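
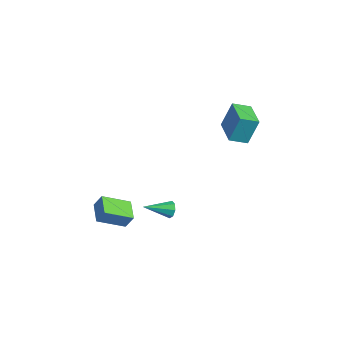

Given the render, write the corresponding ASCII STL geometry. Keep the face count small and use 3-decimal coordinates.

solid 
facet normal 0.326 0.866 -0.380
outer loop
vertex 0.442 -1.143 -2.383
vertex 0.168 -0.864 -1.982
vertex 0.682 -1.08 -2.033
endloop
endfacet
facet normal 0.634 -0.710 -0.307
outer loop
vertex 0.442 -1.143 -2.383
vertex 0.682 -1.08 -2.033
vertex -0.388 -2.336 -1.338
endloop
endfacet
facet normal 0.327 0.866 -0.378
outer loop
vertex 0.682 -1.08 -2.033
vertex 0.168 -0.864 -1.982
vertex 0.62 -0.891 -1.653
endloop
endfacet
facet normal 0.798 -0.477 0.367
outer loop
vertex 0.682 -1.08 -2.033
vertex 0.62 -0.891 -1.653
vertex -0.388 -2.336 -1.338
endloop
endfacet
facet normal 0.327 0.866 -0.378
outer loop
vertex 0.62 -0.891 -1.653
vertex 0.168 -0.864 -1.982
vertex 0.293 -0.686 -1.466
endloop
endfacet
facet normal 0.439 -0.112 0.891
outer loop
vertex 0.62 -0.891 -1.653
vertex 0.293 -0.686 -1.466
vertex -0.388 -2.336 -1.338
endloop
endfacet
facet normal 0.327 0.866 -0.378
outer loop
vertex 0.293 -0.686 -1.466
vertex 0.168 -0.864 -1.982
vertex -0.107 -0.585 -1.581
endloop
endfacet
facet normal -0.232 0.170 0.958
outer loop
vertex 0.293 -0.686 -1.466
vertex -0.107 -0.585 -1.581
vertex -0.388 -2.336 -1.338
endloop
endfacet
facet normal 0.326 0.866 -0.379
outer loop
vertex -0.107 -0.585 -1.581
vertex 0.168 -0.864 -1.982
vertex -0.346 -0.648 -1.931
endloop
endfacet
facet normal -0.825 0.205 0.526
outer loop
vertex -0.107 -0.585 -1.581
vertex -0.346 -0.648 -1.931
vertex -0.388 -2.336 -1.338
endloop
endfacet
facet normal 0.326 0.866 -0.378
outer loop
vertex -0.346 -0.648 -1.931
vertex 0.168 -0.864 -1.982
vertex -0.285 -0.837 -2.311
endloop
endfacet
facet normal -0.989 -0.027 -0.146
outer loop
vertex -0.346 -0.648 -1.931
vertex -0.285 -0.837 -2.311
vertex -0.388 -2.336 -1.338
endloop
endfacet
facet normal 0.327 0.866 -0.379
outer loop
vertex -0.285 -0.837 -2.311
vertex 0.168 -0.864 -1.982
vertex 0.042 -1.042 -2.498
endloop
endfacet
facet normal -0.629 -0.392 -0.671
outer loop
vertex -0.285 -0.837 -2.311
vertex 0.042 -1.042 -2.498
vertex -0.388 -2.336 -1.338
endloop
endfacet
facet normal 0.327 0.866 -0.379
outer loop
vertex 0.042 -1.042 -2.498
vertex 0.168 -0.864 -1.982
vertex 0.442 -1.143 -2.383
endloop
endfacet
facet normal 0.042 -0.675 -0.737
outer loop
vertex 0.042 -1.042 -2.498
vertex 0.442 -1.143 -2.383
vertex -0.388 -2.336 -1.338
endloop
endfacet
facet normal -0.921 0.374 -0.109
outer loop
vertex -0.438 3.666 4.623
vertex 0.006 4.631 4.183
vertex -0.527 2.988 3.045
endloop
endfacet
facet normal -0.386 -0.839 0.382
outer loop
vertex 1.094 2.329 3.237
vertex -0.438 3.666 4.623
vertex -0.527 2.988 3.045
endloop
endfacet
facet normal -0.921 0.374 -0.109
outer loop
vertex -0.527 2.988 3.045
vertex 0.006 4.631 4.183
vertex -0.083 3.953 2.605
endloop
endfacet
facet normal -0.052 -0.395 -0.917
outer loop
vertex -0.083 3.953 2.605
vertex 1.094 2.329 3.237
vertex -0.527 2.988 3.045
endloop
endfacet
facet normal 0.052 0.395 0.917
outer loop
vertex -0.438 3.666 4.623
vertex 1.627 3.972 4.375
vertex 0.006 4.631 4.183
endloop
endfacet
facet normal -0.386 -0.839 0.382
outer loop
vertex 1.183 3.007 4.815
vertex -0.438 3.666 4.623
vertex 1.094 2.329 3.237
endloop
endfacet
facet normal 0.052 0.395 0.917
outer loop
vertex 1.183 3.007 4.815
vertex 1.627 3.972 4.375
vertex -0.438 3.666 4.623
endloop
endfacet
facet normal 0.386 0.839 -0.382
outer loop
vertex 0.006 4.631 4.183
vertex 1.627 3.972 4.375
vertex -0.083 3.953 2.605
endloop
endfacet
facet normal -0.052 -0.395 -0.917
outer loop
vertex 1.538 3.294 2.797
vertex 1.094 2.329 3.237
vertex -0.083 3.953 2.605
endloop
endfacet
facet normal 0.386 0.839 -0.382
outer loop
vertex -0.083 3.953 2.605
vertex 1.627 3.972 4.375
vertex 1.538 3.294 2.797
endloop
endfacet
facet normal 0.921 -0.374 0.109
outer loop
vertex 1.538 3.294 2.797
vertex 1.183 3.007 4.815
vertex 1.094 2.329 3.237
endloop
endfacet
facet normal 0.921 -0.374 0.109
outer loop
vertex 1.627 3.972 4.375
vertex 1.183 3.007 4.815
vertex 1.538 3.294 2.797
endloop
endfacet
facet normal -0.884 0.449 0.132
outer loop
vertex -2.536 -3.63 -1.386
vertex -1.905 -2.138 -2.237
vertex -2.84 -3.981 -2.227
endloop
endfacet
facet normal -0.345 -0.816 0.465
outer loop
vertex -1.655 -4.582 -2.403
vertex -2.536 -3.63 -1.386
vertex -2.84 -3.981 -2.227
endloop
endfacet
facet normal -0.884 0.449 0.132
outer loop
vertex -2.84 -3.981 -2.227
vertex -1.905 -2.138 -2.237
vertex -2.208 -2.488 -3.077
endloop
endfacet
facet normal -0.315 -0.365 -0.876
outer loop
vertex -2.208 -2.488 -3.077
vertex -1.655 -4.582 -2.403
vertex -2.84 -3.981 -2.227
endloop
endfacet
facet normal 0.316 0.366 0.876
outer loop
vertex -2.536 -3.63 -1.386
vertex -0.72 -2.739 -2.413
vertex -1.905 -2.138 -2.237
endloop
endfacet
facet normal -0.345 -0.816 0.464
outer loop
vertex -1.352 -4.232 -1.563
vertex -2.536 -3.63 -1.386
vertex -1.655 -4.582 -2.403
endloop
endfacet
facet normal 0.316 0.365 0.876
outer loop
vertex -1.352 -4.232 -1.563
vertex -0.72 -2.739 -2.413
vertex -2.536 -3.63 -1.386
endloop
endfacet
facet normal 0.345 0.816 -0.464
outer loop
vertex -1.905 -2.138 -2.237
vertex -0.72 -2.739 -2.413
vertex -2.208 -2.488 -3.077
endloop
endfacet
facet normal -0.317 -0.365 -0.875
outer loop
vertex -1.024 -3.09 -3.254
vertex -1.655 -4.582 -2.403
vertex -2.208 -2.488 -3.077
endloop
endfacet
facet normal 0.345 0.815 -0.465
outer loop
vertex -2.208 -2.488 -3.077
vertex -0.72 -2.739 -2.413
vertex -1.024 -3.09 -3.254
endloop
endfacet
facet normal 0.884 -0.449 -0.132
outer loop
vertex -1.024 -3.09 -3.254
vertex -1.352 -4.232 -1.563
vertex -1.655 -4.582 -2.403
endloop
endfacet
facet normal 0.884 -0.449 -0.132
outer loop
vertex -0.72 -2.739 -2.413
vertex -1.352 -4.232 -1.563
vertex -1.024 -3.09 -3.254
endloop
endfacet

endsolid


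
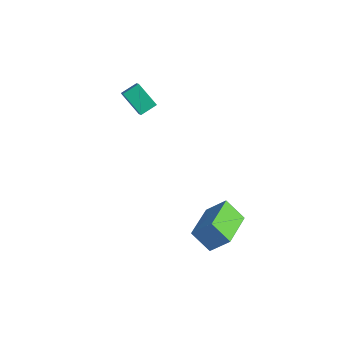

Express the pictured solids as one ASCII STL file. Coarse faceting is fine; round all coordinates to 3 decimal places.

solid 
facet normal -0.543 0.486 -0.685
outer loop
vertex -4.587 3.201 3.719
vertex -3.516 3.173 2.85
vertex -4.869 2.432 3.397
endloop
endfacet
facet normal -0.776 0.021 0.630
outer loop
vertex -4.304 1.927 4.11
vertex -4.587 3.201 3.719
vertex -4.869 2.432 3.397
endloop
endfacet
facet normal -0.543 0.485 -0.685
outer loop
vertex -4.869 2.432 3.397
vertex -3.516 3.173 2.85
vertex -3.797 2.404 2.528
endloop
endfacet
facet normal -0.319 -0.874 -0.366
outer loop
vertex -3.797 2.404 2.528
vertex -4.304 1.927 4.11
vertex -4.869 2.432 3.397
endloop
endfacet
facet normal 0.320 0.874 0.366
outer loop
vertex -4.587 3.201 3.719
vertex -2.951 2.668 3.563
vertex -3.516 3.173 2.85
endloop
endfacet
facet normal -0.777 0.020 0.629
outer loop
vertex -4.023 2.696 4.432
vertex -4.587 3.201 3.719
vertex -4.304 1.927 4.11
endloop
endfacet
facet normal 0.320 0.874 0.366
outer loop
vertex -4.023 2.696 4.432
vertex -2.951 2.668 3.563
vertex -4.587 3.201 3.719
endloop
endfacet
facet normal 0.777 -0.020 -0.630
outer loop
vertex -3.516 3.173 2.85
vertex -2.951 2.668 3.563
vertex -3.797 2.404 2.528
endloop
endfacet
facet normal -0.320 -0.874 -0.366
outer loop
vertex -3.233 1.899 3.241
vertex -4.304 1.927 4.11
vertex -3.797 2.404 2.528
endloop
endfacet
facet normal 0.777 -0.021 -0.629
outer loop
vertex -3.797 2.404 2.528
vertex -2.951 2.668 3.563
vertex -3.233 1.899 3.241
endloop
endfacet
facet normal 0.543 -0.485 0.685
outer loop
vertex -3.233 1.899 3.241
vertex -4.023 2.696 4.432
vertex -4.304 1.927 4.11
endloop
endfacet
facet normal 0.543 -0.486 0.685
outer loop
vertex -2.951 2.668 3.563
vertex -4.023 2.696 4.432
vertex -3.233 1.899 3.241
endloop
endfacet
facet normal -0.608 -0.323 -0.726
outer loop
vertex 0.93 0.321 -1.664
vertex 0.312 2.187 -1.976
vertex 1.866 0.487 -2.522
endloop
endfacet
facet normal 0.310 -0.938 0.157
outer loop
vertex 2.668 0.913 -1.564
vertex 0.93 0.321 -1.664
vertex 1.866 0.487 -2.522
endloop
endfacet
facet normal -0.608 -0.323 -0.726
outer loop
vertex 1.866 0.487 -2.522
vertex 0.312 2.187 -1.976
vertex 1.248 2.353 -2.834
endloop
endfacet
facet normal 0.731 0.130 -0.670
outer loop
vertex 1.248 2.353 -2.834
vertex 2.668 0.913 -1.564
vertex 1.866 0.487 -2.522
endloop
endfacet
facet normal -0.731 -0.130 0.670
outer loop
vertex 0.93 0.321 -1.664
vertex 1.114 2.613 -1.018
vertex 0.312 2.187 -1.976
endloop
endfacet
facet normal 0.310 -0.938 0.157
outer loop
vertex 1.732 0.747 -0.706
vertex 0.93 0.321 -1.664
vertex 2.668 0.913 -1.564
endloop
endfacet
facet normal -0.731 -0.130 0.670
outer loop
vertex 1.732 0.747 -0.706
vertex 1.114 2.613 -1.018
vertex 0.93 0.321 -1.664
endloop
endfacet
facet normal -0.310 0.938 -0.157
outer loop
vertex 0.312 2.187 -1.976
vertex 1.114 2.613 -1.018
vertex 1.248 2.353 -2.834
endloop
endfacet
facet normal 0.731 0.130 -0.670
outer loop
vertex 2.05 2.779 -1.876
vertex 2.668 0.913 -1.564
vertex 1.248 2.353 -2.834
endloop
endfacet
facet normal -0.310 0.938 -0.157
outer loop
vertex 1.248 2.353 -2.834
vertex 1.114 2.613 -1.018
vertex 2.05 2.779 -1.876
endloop
endfacet
facet normal 0.608 0.323 0.726
outer loop
vertex 2.05 2.779 -1.876
vertex 1.732 0.747 -0.706
vertex 2.668 0.913 -1.564
endloop
endfacet
facet normal 0.608 0.323 0.726
outer loop
vertex 1.114 2.613 -1.018
vertex 1.732 0.747 -0.706
vertex 2.05 2.779 -1.876
endloop
endfacet

endsolid


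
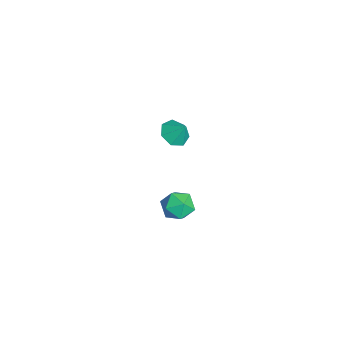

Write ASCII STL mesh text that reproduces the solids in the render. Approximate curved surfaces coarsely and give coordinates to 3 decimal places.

solid 
facet normal -0.411 -0.450 -0.793
outer loop
vertex -1.383 2.799 1.99
vertex -2.08 3.091 2.186
vertex -1.534 3.404 1.725
endloop
endfacet
facet normal 0.961 0.268 0.065
outer loop
vertex -1.383 2.799 1.99
vertex -1.534 3.404 1.725
vertex -1.66 3.549 2.994
endloop
endfacet
facet normal -0.411 -0.451 -0.793
outer loop
vertex -1.534 3.404 1.725
vertex -2.08 3.091 2.186
vertex -2.096 3.772 1.807
endloop
endfacet
facet normal 0.543 0.839 -0.042
outer loop
vertex -1.534 3.404 1.725
vertex -2.096 3.772 1.807
vertex -1.66 3.549 2.994
endloop
endfacet
facet normal -0.411 -0.451 -0.793
outer loop
vertex -2.096 3.772 1.807
vertex -2.08 3.091 2.186
vertex -2.645 3.627 2.174
endloop
endfacet
facet normal -0.108 0.969 0.222
outer loop
vertex -2.096 3.772 1.807
vertex -2.645 3.627 2.174
vertex -1.66 3.549 2.994
endloop
endfacet
facet normal -0.410 -0.450 -0.793
outer loop
vertex -2.645 3.627 2.174
vertex -2.08 3.091 2.186
vertex -2.769 3.078 2.55
endloop
endfacet
facet normal -0.502 0.563 0.657
outer loop
vertex -2.645 3.627 2.174
vertex -2.769 3.078 2.55
vertex -1.66 3.549 2.994
endloop
endfacet
facet normal -0.410 -0.450 -0.793
outer loop
vertex -2.769 3.078 2.55
vertex -2.08 3.091 2.186
vertex -2.374 2.538 2.652
endloop
endfacet
facet normal -0.343 -0.074 0.936
outer loop
vertex -2.769 3.078 2.55
vertex -2.374 2.538 2.652
vertex -1.66 3.549 2.994
endloop
endfacet
facet normal -0.412 -0.449 -0.793
outer loop
vertex -2.374 2.538 2.652
vertex -2.08 3.091 2.186
vertex -1.757 2.414 2.402
endloop
endfacet
facet normal 0.251 -0.464 0.849
outer loop
vertex -2.374 2.538 2.652
vertex -1.757 2.414 2.402
vertex -1.66 3.549 2.994
endloop
endfacet
facet normal -0.411 -0.449 -0.793
outer loop
vertex -1.757 2.414 2.402
vertex -2.08 3.091 2.186
vertex -1.383 2.799 1.99
endloop
endfacet
facet normal 0.830 -0.312 0.462
outer loop
vertex -1.757 2.414 2.402
vertex -1.383 2.799 1.99
vertex -1.66 3.549 2.994
endloop
endfacet
facet normal 0.018 0.277 0.961
outer loop
vertex 3.66 2.832 3.386
vertex 3.704 2.035 3.615
vertex 4.4 2.466 3.478
endloop
endfacet
facet normal 0.316 0.776 0.546
outer loop
vertex 3.66 2.832 3.386
vertex 4.4 2.466 3.478
vertex 4.265 2.974 2.834
endloop
endfacet
facet normal -0.171 0.983 0.066
outer loop
vertex 3.66 2.832 3.386
vertex 4.265 2.974 2.834
vertex 3.485 2.856 2.574
endloop
endfacet
facet normal -0.769 0.613 0.184
outer loop
vertex 3.66 2.832 3.386
vertex 3.485 2.856 2.574
vertex 3.138 2.276 3.057
endloop
endfacet
facet normal -0.652 0.176 0.737
outer loop
vertex 3.66 2.832 3.386
vertex 3.138 2.276 3.057
vertex 3.704 2.035 3.615
endloop
endfacet
facet normal 0.859 0.474 0.194
outer loop
vertex 4.265 2.974 2.834
vertex 4.4 2.466 3.478
vertex 4.682 2.264 2.723
endloop
endfacet
facet normal 0.376 -0.332 0.865
outer loop
vertex 4.4 2.466 3.478
vertex 3.704 2.035 3.615
vertex 4.335 1.684 3.206
endloop
endfacet
facet normal -0.708 -0.495 0.504
outer loop
vertex 3.704 2.035 3.615
vertex 3.138 2.276 3.057
vertex 3.555 1.566 2.946
endloop
endfacet
facet normal -0.896 0.210 -0.391
outer loop
vertex 3.138 2.276 3.057
vertex 3.485 2.856 2.574
vertex 3.42 2.074 2.302
endloop
endfacet
facet normal 0.072 0.809 -0.583
outer loop
vertex 3.485 2.856 2.574
vertex 4.265 2.974 2.834
vertex 4.116 2.505 2.165
endloop
endfacet
facet normal 0.769 -0.613 -0.184
outer loop
vertex 4.16 1.708 2.394
vertex 4.682 2.264 2.723
vertex 4.335 1.684 3.206
endloop
endfacet
facet normal 0.171 -0.983 -0.066
outer loop
vertex 4.16 1.708 2.394
vertex 4.335 1.684 3.206
vertex 3.555 1.566 2.946
endloop
endfacet
facet normal -0.316 -0.776 -0.546
outer loop
vertex 4.16 1.708 2.394
vertex 3.555 1.566 2.946
vertex 3.42 2.074 2.302
endloop
endfacet
facet normal -0.018 -0.277 -0.961
outer loop
vertex 4.16 1.708 2.394
vertex 3.42 2.074 2.302
vertex 4.116 2.505 2.165
endloop
endfacet
facet normal 0.652 -0.176 -0.737
outer loop
vertex 4.16 1.708 2.394
vertex 4.116 2.505 2.165
vertex 4.682 2.264 2.723
endloop
endfacet
facet normal 0.896 -0.210 0.391
outer loop
vertex 4.335 1.684 3.206
vertex 4.682 2.264 2.723
vertex 4.4 2.466 3.478
endloop
endfacet
facet normal -0.072 -0.809 0.583
outer loop
vertex 3.555 1.566 2.946
vertex 4.335 1.684 3.206
vertex 3.704 2.035 3.615
endloop
endfacet
facet normal -0.859 -0.474 -0.194
outer loop
vertex 3.42 2.074 2.302
vertex 3.555 1.566 2.946
vertex 3.138 2.276 3.057
endloop
endfacet
facet normal -0.376 0.332 -0.865
outer loop
vertex 4.116 2.505 2.165
vertex 3.42 2.074 2.302
vertex 3.485 2.856 2.574
endloop
endfacet
facet normal 0.708 0.495 -0.504
outer loop
vertex 4.682 2.264 2.723
vertex 4.116 2.505 2.165
vertex 4.265 2.974 2.834
endloop
endfacet

endsolid


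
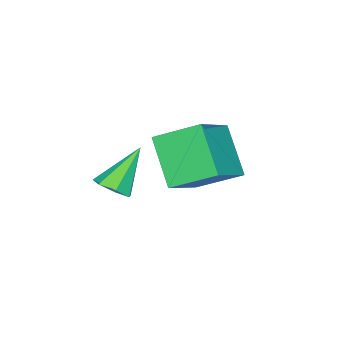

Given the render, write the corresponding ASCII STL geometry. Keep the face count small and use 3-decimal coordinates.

solid 
facet normal 0.614 -0.165 -0.772
outer loop
vertex 0.68 2.497 3.095
vertex 0.208 2.047 2.816
vertex 0.267 2.747 2.713
endloop
endfacet
facet normal 0.193 0.903 0.383
outer loop
vertex 0.68 2.497 3.095
vertex 0.267 2.747 2.713
vertex -0.928 2.353 4.244
endloop
endfacet
facet normal 0.613 -0.165 -0.772
outer loop
vertex 0.267 2.747 2.713
vertex 0.208 2.047 2.816
vertex -0.192 2.469 2.408
endloop
endfacet
facet normal -0.452 0.883 -0.125
outer loop
vertex 0.267 2.747 2.713
vertex -0.192 2.469 2.408
vertex -0.928 2.353 4.244
endloop
endfacet
facet normal 0.613 -0.166 -0.772
outer loop
vertex -0.192 2.469 2.408
vertex 0.208 2.047 2.816
vertex -0.349 1.874 2.411
endloop
endfacet
facet normal -0.907 0.237 -0.348
outer loop
vertex -0.192 2.469 2.408
vertex -0.349 1.874 2.411
vertex -0.928 2.353 4.244
endloop
endfacet
facet normal 0.613 -0.166 -0.772
outer loop
vertex -0.349 1.874 2.411
vertex 0.208 2.047 2.816
vertex -0.088 1.409 2.718
endloop
endfacet
facet normal -0.830 -0.545 -0.120
outer loop
vertex -0.349 1.874 2.411
vertex -0.088 1.409 2.718
vertex -0.928 2.353 4.244
endloop
endfacet
facet normal 0.613 -0.166 -0.772
outer loop
vertex -0.088 1.409 2.718
vertex 0.208 2.047 2.816
vertex 0.396 1.424 3.099
endloop
endfacet
facet normal -0.279 -0.878 0.389
outer loop
vertex -0.088 1.409 2.718
vertex 0.396 1.424 3.099
vertex -0.928 2.353 4.244
endloop
endfacet
facet normal 0.614 -0.166 -0.772
outer loop
vertex 0.396 1.424 3.099
vertex 0.208 2.047 2.816
vertex 0.738 1.908 3.267
endloop
endfacet
facet normal 0.330 -0.509 0.795
outer loop
vertex 0.396 1.424 3.099
vertex 0.738 1.908 3.267
vertex -0.928 2.353 4.244
endloop
endfacet
facet normal 0.614 -0.165 -0.772
outer loop
vertex 0.738 1.908 3.267
vertex 0.208 2.047 2.816
vertex 0.68 2.497 3.095
endloop
endfacet
facet normal 0.540 0.284 0.792
outer loop
vertex 0.738 1.908 3.267
vertex 0.68 2.497 3.095
vertex -0.928 2.353 4.244
endloop
endfacet
facet normal -0.382 -0.567 0.729
outer loop
vertex -2.802 3.423 4.729
vertex -4.684 3.245 3.604
vertex -2.167 1.931 3.902
endloop
endfacet
facet normal 0.855 0.081 0.512
outer loop
vertex -1.356 3.135 2.356
vertex -2.802 3.423 4.729
vertex -2.167 1.931 3.902
endloop
endfacet
facet normal -0.383 -0.568 0.729
outer loop
vertex -2.167 1.931 3.902
vertex -4.684 3.245 3.604
vertex -4.049 1.754 2.776
endloop
endfacet
facet normal 0.349 -0.819 -0.455
outer loop
vertex -4.049 1.754 2.776
vertex -1.356 3.135 2.356
vertex -2.167 1.931 3.902
endloop
endfacet
facet normal -0.349 0.819 0.455
outer loop
vertex -2.802 3.423 4.729
vertex -3.873 4.449 2.058
vertex -4.684 3.245 3.604
endloop
endfacet
facet normal 0.855 0.080 0.512
outer loop
vertex -1.991 4.626 3.184
vertex -2.802 3.423 4.729
vertex -1.356 3.135 2.356
endloop
endfacet
facet normal -0.349 0.819 0.455
outer loop
vertex -1.991 4.626 3.184
vertex -3.873 4.449 2.058
vertex -2.802 3.423 4.729
endloop
endfacet
facet normal -0.856 -0.080 -0.511
outer loop
vertex -4.684 3.245 3.604
vertex -3.873 4.449 2.058
vertex -4.049 1.754 2.776
endloop
endfacet
facet normal 0.349 -0.819 -0.455
outer loop
vertex -3.238 2.957 1.231
vertex -1.356 3.135 2.356
vertex -4.049 1.754 2.776
endloop
endfacet
facet normal -0.855 -0.080 -0.512
outer loop
vertex -4.049 1.754 2.776
vertex -3.873 4.449 2.058
vertex -3.238 2.957 1.231
endloop
endfacet
facet normal 0.382 0.568 -0.729
outer loop
vertex -3.238 2.957 1.231
vertex -1.991 4.626 3.184
vertex -1.356 3.135 2.356
endloop
endfacet
facet normal 0.383 0.567 -0.729
outer loop
vertex -3.873 4.449 2.058
vertex -1.991 4.626 3.184
vertex -3.238 2.957 1.231
endloop
endfacet

endsolid


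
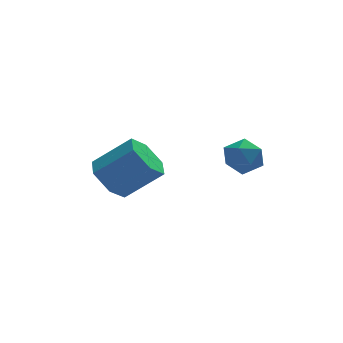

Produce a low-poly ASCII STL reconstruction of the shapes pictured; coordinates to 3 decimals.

solid 
facet normal -0.755 0.149 -0.639
outer loop
vertex -2.097 -2.828 -0.947
vertex -2.595 -2.31 -0.238
vertex -1.968 -1.829 -0.866
endloop
endfacet
facet normal 0.644 -0.021 -0.765
outer loop
vertex -2.097 -2.828 -0.947
vertex -1.968 -1.829 -0.866
vertex -0.686 -3.107 0.248
endloop
endfacet
facet normal 0.644 -0.021 -0.765
outer loop
vertex -0.686 -3.107 0.248
vertex -1.968 -1.829 -0.866
vertex -0.557 -2.109 0.329
endloop
endfacet
facet normal 0.755 -0.149 0.639
outer loop
vertex -0.686 -3.107 0.248
vertex -0.557 -2.109 0.329
vertex -1.185 -2.59 0.958
endloop
endfacet
facet normal -0.755 0.150 -0.639
outer loop
vertex -1.968 -1.829 -0.866
vertex -2.595 -2.31 -0.238
vertex -2.466 -1.312 -0.156
endloop
endfacet
facet normal 0.432 0.846 -0.312
outer loop
vertex -1.968 -1.829 -0.866
vertex -2.466 -1.312 -0.156
vertex -0.557 -2.109 0.329
endloop
endfacet
facet normal 0.433 0.846 -0.313
outer loop
vertex -0.557 -2.109 0.329
vertex -2.466 -1.312 -0.156
vertex -1.056 -1.591 1.039
endloop
endfacet
facet normal 0.754 -0.149 0.639
outer loop
vertex -0.557 -2.109 0.329
vertex -1.056 -1.591 1.039
vertex -1.185 -2.59 0.958
endloop
endfacet
facet normal -0.754 0.150 -0.639
outer loop
vertex -2.466 -1.312 -0.156
vertex -2.595 -2.31 -0.238
vertex -3.094 -1.793 0.472
endloop
endfacet
facet normal -0.212 0.867 0.452
outer loop
vertex -2.466 -1.312 -0.156
vertex -3.094 -1.793 0.472
vertex -1.056 -1.591 1.039
endloop
endfacet
facet normal -0.212 0.866 0.452
outer loop
vertex -1.056 -1.591 1.039
vertex -3.094 -1.793 0.472
vertex -1.683 -2.072 1.667
endloop
endfacet
facet normal 0.755 -0.149 0.639
outer loop
vertex -1.056 -1.591 1.039
vertex -1.683 -2.072 1.667
vertex -1.185 -2.59 0.958
endloop
endfacet
facet normal -0.755 0.149 -0.639
outer loop
vertex -3.094 -1.793 0.472
vertex -2.595 -2.31 -0.238
vertex -3.223 -2.791 0.391
endloop
endfacet
facet normal -0.644 0.021 0.765
outer loop
vertex -3.094 -1.793 0.472
vertex -3.223 -2.791 0.391
vertex -1.683 -2.072 1.667
endloop
endfacet
facet normal -0.644 0.021 0.765
outer loop
vertex -1.683 -2.072 1.667
vertex -3.223 -2.791 0.391
vertex -1.812 -3.071 1.586
endloop
endfacet
facet normal 0.755 -0.149 0.639
outer loop
vertex -1.683 -2.072 1.667
vertex -1.812 -3.071 1.586
vertex -1.185 -2.59 0.958
endloop
endfacet
facet normal -0.754 0.149 -0.639
outer loop
vertex -3.223 -2.791 0.391
vertex -2.595 -2.31 -0.238
vertex -2.724 -3.309 -0.319
endloop
endfacet
facet normal -0.433 -0.846 0.313
outer loop
vertex -3.223 -2.791 0.391
vertex -2.724 -3.309 -0.319
vertex -1.812 -3.071 1.586
endloop
endfacet
facet normal -0.432 -0.846 0.313
outer loop
vertex -1.812 -3.071 1.586
vertex -2.724 -3.309 -0.319
vertex -1.314 -3.588 0.876
endloop
endfacet
facet normal 0.755 -0.150 0.639
outer loop
vertex -1.812 -3.071 1.586
vertex -1.314 -3.588 0.876
vertex -1.185 -2.59 0.958
endloop
endfacet
facet normal -0.755 0.149 -0.639
outer loop
vertex -2.724 -3.309 -0.319
vertex -2.595 -2.31 -0.238
vertex -2.097 -2.828 -0.947
endloop
endfacet
facet normal 0.212 -0.866 -0.452
outer loop
vertex -2.724 -3.309 -0.319
vertex -2.097 -2.828 -0.947
vertex -1.314 -3.588 0.876
endloop
endfacet
facet normal 0.212 -0.867 -0.452
outer loop
vertex -1.314 -3.588 0.876
vertex -2.097 -2.828 -0.947
vertex -0.686 -3.107 0.248
endloop
endfacet
facet normal 0.754 -0.150 0.639
outer loop
vertex -1.314 -3.588 0.876
vertex -0.686 -3.107 0.248
vertex -1.185 -2.59 0.958
endloop
endfacet
facet normal 0.388 0.809 0.440
outer loop
vertex 2.078 -2.673 1.072
vertex 2.262 -3.142 1.772
vertex 2.839 -3.073 1.136
endloop
endfacet
facet normal 0.466 0.843 -0.268
outer loop
vertex 2.078 -2.673 1.072
vertex 2.839 -3.073 1.136
vertex 2.412 -3.075 0.387
endloop
endfacet
facet normal -0.184 0.806 -0.563
outer loop
vertex 2.078 -2.673 1.072
vertex 2.412 -3.075 0.387
vertex 1.571 -3.146 0.561
endloop
endfacet
facet normal -0.662 0.749 -0.036
outer loop
vertex 2.078 -2.673 1.072
vertex 1.571 -3.146 0.561
vertex 1.478 -3.187 1.417
endloop
endfacet
facet normal -0.308 0.751 0.584
outer loop
vertex 2.078 -2.673 1.072
vertex 1.478 -3.187 1.417
vertex 2.262 -3.142 1.772
endloop
endfacet
facet normal 0.836 0.271 -0.477
outer loop
vertex 2.412 -3.075 0.387
vertex 2.839 -3.073 1.136
vertex 2.802 -3.793 0.663
endloop
endfacet
facet normal 0.712 0.215 0.669
outer loop
vertex 2.839 -3.073 1.136
vertex 2.262 -3.142 1.772
vertex 2.709 -3.834 1.519
endloop
endfacet
facet normal -0.415 0.121 0.902
outer loop
vertex 2.262 -3.142 1.772
vertex 1.478 -3.187 1.417
vertex 1.868 -3.905 1.693
endloop
endfacet
facet normal -0.988 0.118 -0.102
outer loop
vertex 1.478 -3.187 1.417
vertex 1.571 -3.146 0.561
vertex 1.441 -3.907 0.944
endloop
endfacet
facet normal -0.215 0.210 -0.954
outer loop
vertex 1.571 -3.146 0.561
vertex 2.412 -3.075 0.387
vertex 2.018 -3.838 0.308
endloop
endfacet
facet normal 0.662 -0.749 0.036
outer loop
vertex 2.202 -4.307 1.008
vertex 2.802 -3.793 0.663
vertex 2.709 -3.834 1.519
endloop
endfacet
facet normal 0.184 -0.806 0.563
outer loop
vertex 2.202 -4.307 1.008
vertex 2.709 -3.834 1.519
vertex 1.868 -3.905 1.693
endloop
endfacet
facet normal -0.466 -0.843 0.268
outer loop
vertex 2.202 -4.307 1.008
vertex 1.868 -3.905 1.693
vertex 1.441 -3.907 0.944
endloop
endfacet
facet normal -0.388 -0.809 -0.440
outer loop
vertex 2.202 -4.307 1.008
vertex 1.441 -3.907 0.944
vertex 2.018 -3.838 0.308
endloop
endfacet
facet normal 0.308 -0.751 -0.584
outer loop
vertex 2.202 -4.307 1.008
vertex 2.018 -3.838 0.308
vertex 2.802 -3.793 0.663
endloop
endfacet
facet normal 0.988 -0.118 0.102
outer loop
vertex 2.709 -3.834 1.519
vertex 2.802 -3.793 0.663
vertex 2.839 -3.073 1.136
endloop
endfacet
facet normal 0.215 -0.210 0.954
outer loop
vertex 1.868 -3.905 1.693
vertex 2.709 -3.834 1.519
vertex 2.262 -3.142 1.772
endloop
endfacet
facet normal -0.836 -0.271 0.477
outer loop
vertex 1.441 -3.907 0.944
vertex 1.868 -3.905 1.693
vertex 1.478 -3.187 1.417
endloop
endfacet
facet normal -0.712 -0.215 -0.669
outer loop
vertex 2.018 -3.838 0.308
vertex 1.441 -3.907 0.944
vertex 1.571 -3.146 0.561
endloop
endfacet
facet normal 0.415 -0.121 -0.902
outer loop
vertex 2.802 -3.793 0.663
vertex 2.018 -3.838 0.308
vertex 2.412 -3.075 0.387
endloop
endfacet

endsolid


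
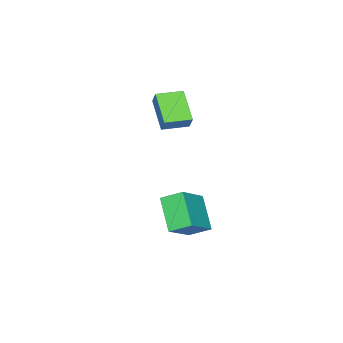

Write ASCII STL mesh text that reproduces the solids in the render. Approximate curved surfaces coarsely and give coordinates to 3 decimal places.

solid 
facet normal -0.813 -0.061 -0.579
outer loop
vertex -3.312 -0.069 -2.61
vertex -2.476 1.107 -3.907
vertex -2.85 -1.005 -3.161
endloop
endfacet
facet normal -0.431 -0.606 0.669
outer loop
vertex -1.264 -0.887 -2.033
vertex -3.312 -0.069 -2.61
vertex -2.85 -1.005 -3.161
endloop
endfacet
facet normal -0.814 -0.060 -0.578
outer loop
vertex -2.85 -1.005 -3.161
vertex -2.476 1.107 -3.907
vertex -2.015 0.171 -4.458
endloop
endfacet
facet normal 0.391 -0.793 -0.467
outer loop
vertex -2.015 0.171 -4.458
vertex -1.264 -0.887 -2.033
vertex -2.85 -1.005 -3.161
endloop
endfacet
facet normal -0.391 0.793 0.467
outer loop
vertex -3.312 -0.069 -2.61
vertex -0.89 1.225 -2.779
vertex -2.476 1.107 -3.907
endloop
endfacet
facet normal -0.430 -0.606 0.669
outer loop
vertex -1.725 0.049 -1.482
vertex -3.312 -0.069 -2.61
vertex -1.264 -0.887 -2.033
endloop
endfacet
facet normal -0.391 0.793 0.467
outer loop
vertex -1.725 0.049 -1.482
vertex -0.89 1.225 -2.779
vertex -3.312 -0.069 -2.61
endloop
endfacet
facet normal 0.431 0.606 -0.669
outer loop
vertex -2.476 1.107 -3.907
vertex -0.89 1.225 -2.779
vertex -2.015 0.171 -4.458
endloop
endfacet
facet normal 0.391 -0.793 -0.467
outer loop
vertex -0.428 0.289 -3.33
vertex -1.264 -0.887 -2.033
vertex -2.015 0.171 -4.458
endloop
endfacet
facet normal 0.430 0.606 -0.669
outer loop
vertex -2.015 0.171 -4.458
vertex -0.89 1.225 -2.779
vertex -0.428 0.289 -3.33
endloop
endfacet
facet normal 0.813 0.060 0.579
outer loop
vertex -0.428 0.289 -3.33
vertex -1.725 0.049 -1.482
vertex -1.264 -0.887 -2.033
endloop
endfacet
facet normal 0.813 0.061 0.579
outer loop
vertex -0.89 1.225 -2.779
vertex -1.725 0.049 -1.482
vertex -0.428 0.289 -3.33
endloop
endfacet
facet normal -0.819 0.574 -0.001
outer loop
vertex -4.418 -2.078 3.114
vertex -3.566 -0.863 2.043
vertex -4.723 -2.514 2.376
endloop
endfacet
facet normal -0.466 -0.664 0.585
outer loop
vertex -3.634 -3.277 2.377
vertex -4.418 -2.078 3.114
vertex -4.723 -2.514 2.376
endloop
endfacet
facet normal -0.819 0.574 -0.001
outer loop
vertex -4.723 -2.514 2.376
vertex -3.566 -0.863 2.043
vertex -3.871 -1.299 1.305
endloop
endfacet
facet normal -0.335 -0.480 -0.811
outer loop
vertex -3.871 -1.299 1.305
vertex -3.634 -3.277 2.377
vertex -4.723 -2.514 2.376
endloop
endfacet
facet normal 0.335 0.480 0.811
outer loop
vertex -4.418 -2.078 3.114
vertex -2.477 -1.626 2.044
vertex -3.566 -0.863 2.043
endloop
endfacet
facet normal -0.466 -0.664 0.585
outer loop
vertex -3.329 -2.841 3.115
vertex -4.418 -2.078 3.114
vertex -3.634 -3.277 2.377
endloop
endfacet
facet normal 0.335 0.480 0.811
outer loop
vertex -3.329 -2.841 3.115
vertex -2.477 -1.626 2.044
vertex -4.418 -2.078 3.114
endloop
endfacet
facet normal 0.466 0.664 -0.585
outer loop
vertex -3.566 -0.863 2.043
vertex -2.477 -1.626 2.044
vertex -3.871 -1.299 1.305
endloop
endfacet
facet normal -0.335 -0.480 -0.811
outer loop
vertex -2.782 -2.062 1.306
vertex -3.634 -3.277 2.377
vertex -3.871 -1.299 1.305
endloop
endfacet
facet normal 0.466 0.664 -0.585
outer loop
vertex -3.871 -1.299 1.305
vertex -2.477 -1.626 2.044
vertex -2.782 -2.062 1.306
endloop
endfacet
facet normal 0.819 -0.574 0.001
outer loop
vertex -2.782 -2.062 1.306
vertex -3.329 -2.841 3.115
vertex -3.634 -3.277 2.377
endloop
endfacet
facet normal 0.819 -0.574 0.001
outer loop
vertex -2.477 -1.626 2.044
vertex -3.329 -2.841 3.115
vertex -2.782 -2.062 1.306
endloop
endfacet

endsolid


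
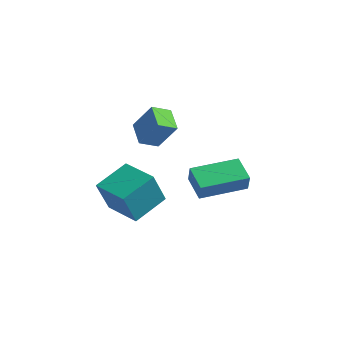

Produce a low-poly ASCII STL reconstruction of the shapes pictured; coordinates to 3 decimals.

solid 
facet normal -0.993 0.098 0.058
outer loop
vertex -4.128 -4.63 -3.47
vertex -3.931 -3.07 -2.747
vertex -4.148 -3.883 -5.075
endloop
endfacet
facet normal -0.114 -0.901 -0.418
outer loop
vertex -2.469 -4.05 -5.173
vertex -4.128 -4.63 -3.47
vertex -4.148 -3.883 -5.075
endloop
endfacet
facet normal -0.993 0.099 0.058
outer loop
vertex -4.148 -3.883 -5.075
vertex -3.931 -3.07 -2.747
vertex -3.951 -2.324 -4.352
endloop
endfacet
facet normal -0.011 0.422 -0.907
outer loop
vertex -3.951 -2.324 -4.352
vertex -2.469 -4.05 -5.173
vertex -4.148 -3.883 -5.075
endloop
endfacet
facet normal 0.011 -0.422 0.907
outer loop
vertex -4.128 -4.63 -3.47
vertex -2.252 -3.237 -2.845
vertex -3.931 -3.07 -2.747
endloop
endfacet
facet normal -0.114 -0.902 -0.418
outer loop
vertex -2.449 -4.796 -3.568
vertex -4.128 -4.63 -3.47
vertex -2.469 -4.05 -5.173
endloop
endfacet
facet normal 0.011 -0.422 0.907
outer loop
vertex -2.449 -4.796 -3.568
vertex -2.252 -3.237 -2.845
vertex -4.128 -4.63 -3.47
endloop
endfacet
facet normal 0.114 0.901 0.418
outer loop
vertex -3.931 -3.07 -2.747
vertex -2.252 -3.237 -2.845
vertex -3.951 -2.324 -4.352
endloop
endfacet
facet normal -0.011 0.422 -0.907
outer loop
vertex -2.272 -2.49 -4.45
vertex -2.469 -4.05 -5.173
vertex -3.951 -2.324 -4.352
endloop
endfacet
facet normal 0.114 0.901 0.418
outer loop
vertex -3.951 -2.324 -4.352
vertex -2.252 -3.237 -2.845
vertex -2.272 -2.49 -4.45
endloop
endfacet
facet normal 0.993 -0.098 -0.058
outer loop
vertex -2.272 -2.49 -4.45
vertex -2.449 -4.796 -3.568
vertex -2.469 -4.05 -5.173
endloop
endfacet
facet normal 0.993 -0.099 -0.058
outer loop
vertex -2.252 -3.237 -2.845
vertex -2.449 -4.796 -3.568
vertex -2.272 -2.49 -4.45
endloop
endfacet
facet normal -0.553 -0.161 -0.817
outer loop
vertex -2.626 -4.01 0.283
vertex -2.307 -3.241 -0.084
vertex -1.735 -4.612 -0.202
endloop
endfacet
facet normal -0.351 -0.845 0.403
outer loop
vertex -0.933 -4.379 0.984
vertex -2.626 -4.01 0.283
vertex -1.735 -4.612 -0.202
endloop
endfacet
facet normal -0.553 -0.161 -0.817
outer loop
vertex -1.735 -4.612 -0.202
vertex -2.307 -3.241 -0.084
vertex -1.416 -3.843 -0.569
endloop
endfacet
facet normal 0.756 -0.510 -0.411
outer loop
vertex -1.416 -3.843 -0.569
vertex -0.933 -4.379 0.984
vertex -1.735 -4.612 -0.202
endloop
endfacet
facet normal -0.756 0.510 0.411
outer loop
vertex -2.626 -4.01 0.283
vertex -1.505 -3.008 1.102
vertex -2.307 -3.241 -0.084
endloop
endfacet
facet normal -0.351 -0.845 0.403
outer loop
vertex -1.824 -3.777 1.469
vertex -2.626 -4.01 0.283
vertex -0.933 -4.379 0.984
endloop
endfacet
facet normal -0.756 0.510 0.411
outer loop
vertex -1.824 -3.777 1.469
vertex -1.505 -3.008 1.102
vertex -2.626 -4.01 0.283
endloop
endfacet
facet normal 0.351 0.845 -0.403
outer loop
vertex -2.307 -3.241 -0.084
vertex -1.505 -3.008 1.102
vertex -1.416 -3.843 -0.569
endloop
endfacet
facet normal 0.756 -0.510 -0.411
outer loop
vertex -0.614 -3.61 0.617
vertex -0.933 -4.379 0.984
vertex -1.416 -3.843 -0.569
endloop
endfacet
facet normal 0.351 0.845 -0.403
outer loop
vertex -1.416 -3.843 -0.569
vertex -1.505 -3.008 1.102
vertex -0.614 -3.61 0.617
endloop
endfacet
facet normal 0.553 0.161 0.817
outer loop
vertex -0.614 -3.61 0.617
vertex -1.824 -3.777 1.469
vertex -0.933 -4.379 0.984
endloop
endfacet
facet normal 0.553 0.161 0.817
outer loop
vertex -1.505 -3.008 1.102
vertex -1.824 -3.777 1.469
vertex -0.614 -3.61 0.617
endloop
endfacet
facet normal -0.812 0.399 0.425
outer loop
vertex 0.073 -3.661 -1.349
vertex 1.049 -1.88 -1.158
vertex -0.228 -3.409 -2.16
endloop
endfacet
facet normal -0.478 -0.873 -0.094
outer loop
vertex 0.771 -3.9 -2.682
vertex 0.073 -3.661 -1.349
vertex -0.228 -3.409 -2.16
endloop
endfacet
facet normal -0.812 0.399 0.426
outer loop
vertex -0.228 -3.409 -2.16
vertex 1.049 -1.88 -1.158
vertex 0.748 -1.628 -1.968
endloop
endfacet
facet normal -0.333 0.280 -0.900
outer loop
vertex 0.748 -1.628 -1.968
vertex 0.771 -3.9 -2.682
vertex -0.228 -3.409 -2.16
endloop
endfacet
facet normal 0.333 -0.279 0.901
outer loop
vertex 0.073 -3.661 -1.349
vertex 2.048 -2.371 -1.68
vertex 1.049 -1.88 -1.158
endloop
endfacet
facet normal -0.478 -0.873 -0.094
outer loop
vertex 1.072 -4.152 -1.872
vertex 0.073 -3.661 -1.349
vertex 0.771 -3.9 -2.682
endloop
endfacet
facet normal 0.334 -0.280 0.900
outer loop
vertex 1.072 -4.152 -1.872
vertex 2.048 -2.371 -1.68
vertex 0.073 -3.661 -1.349
endloop
endfacet
facet normal 0.478 0.873 0.094
outer loop
vertex 1.049 -1.88 -1.158
vertex 2.048 -2.371 -1.68
vertex 0.748 -1.628 -1.968
endloop
endfacet
facet normal -0.334 0.280 -0.900
outer loop
vertex 1.747 -2.119 -2.491
vertex 0.771 -3.9 -2.682
vertex 0.748 -1.628 -1.968
endloop
endfacet
facet normal 0.478 0.873 0.094
outer loop
vertex 0.748 -1.628 -1.968
vertex 2.048 -2.371 -1.68
vertex 1.747 -2.119 -2.491
endloop
endfacet
facet normal 0.812 -0.399 -0.426
outer loop
vertex 1.747 -2.119 -2.491
vertex 1.072 -4.152 -1.872
vertex 0.771 -3.9 -2.682
endloop
endfacet
facet normal 0.812 -0.399 -0.425
outer loop
vertex 2.048 -2.371 -1.68
vertex 1.072 -4.152 -1.872
vertex 1.747 -2.119 -2.491
endloop
endfacet

endsolid


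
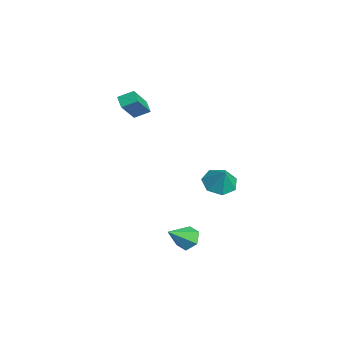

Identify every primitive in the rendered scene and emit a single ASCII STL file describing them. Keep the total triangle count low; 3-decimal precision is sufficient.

solid 
facet normal -0.492 0.462 -0.738
outer loop
vertex -4.647 -1.624 2.292
vertex -4.504 -0.788 2.72
vertex -3.961 -1.535 1.89
endloop
endfacet
facet normal -0.151 -0.879 -0.452
outer loop
vertex -3.116 -2.332 3.16
vertex -4.647 -1.624 2.292
vertex -3.961 -1.535 1.89
endloop
endfacet
facet normal -0.491 0.463 -0.738
outer loop
vertex -3.961 -1.535 1.89
vertex -4.504 -0.788 2.72
vertex -3.818 -0.7 2.319
endloop
endfacet
facet normal 0.858 0.111 -0.501
outer loop
vertex -3.818 -0.7 2.319
vertex -3.116 -2.332 3.16
vertex -3.961 -1.535 1.89
endloop
endfacet
facet normal -0.858 -0.110 0.502
outer loop
vertex -4.647 -1.624 2.292
vertex -3.659 -1.585 3.99
vertex -4.504 -0.788 2.72
endloop
endfacet
facet normal -0.151 -0.880 -0.451
outer loop
vertex -3.802 -2.42 3.561
vertex -4.647 -1.624 2.292
vertex -3.116 -2.332 3.16
endloop
endfacet
facet normal -0.858 -0.111 0.502
outer loop
vertex -3.802 -2.42 3.561
vertex -3.659 -1.585 3.99
vertex -4.647 -1.624 2.292
endloop
endfacet
facet normal 0.151 0.879 0.451
outer loop
vertex -4.504 -0.788 2.72
vertex -3.659 -1.585 3.99
vertex -3.818 -0.7 2.319
endloop
endfacet
facet normal 0.858 0.110 -0.502
outer loop
vertex -2.973 -1.496 3.588
vertex -3.116 -2.332 3.16
vertex -3.818 -0.7 2.319
endloop
endfacet
facet normal 0.150 0.879 0.451
outer loop
vertex -3.818 -0.7 2.319
vertex -3.659 -1.585 3.99
vertex -2.973 -1.496 3.588
endloop
endfacet
facet normal 0.491 -0.462 0.739
outer loop
vertex -2.973 -1.496 3.588
vertex -3.802 -2.42 3.561
vertex -3.116 -2.332 3.16
endloop
endfacet
facet normal 0.492 -0.463 0.737
outer loop
vertex -3.659 -1.585 3.99
vertex -3.802 -2.42 3.561
vertex -2.973 -1.496 3.588
endloop
endfacet
facet normal -0.348 0.718 -0.603
outer loop
vertex 2.455 0.478 -3.942
vertex 1.759 0.15 -3.931
vertex 1.943 0.681 -3.405
endloop
endfacet
facet normal 0.744 0.310 0.592
outer loop
vertex 2.455 0.478 -3.942
vertex 1.943 0.681 -3.405
vertex 2.301 -0.97 -2.989
endloop
endfacet
facet normal -0.348 0.718 -0.603
outer loop
vertex 1.943 0.681 -3.405
vertex 1.759 0.15 -3.931
vertex 1.246 0.353 -3.393
endloop
endfacet
facet normal -0.089 0.225 0.970
outer loop
vertex 1.943 0.681 -3.405
vertex 1.246 0.353 -3.393
vertex 2.301 -0.97 -2.989
endloop
endfacet
facet normal -0.348 0.718 -0.603
outer loop
vertex 1.246 0.353 -3.393
vertex 1.759 0.15 -3.931
vertex 1.062 -0.178 -3.919
endloop
endfacet
facet normal -0.697 -0.368 0.615
outer loop
vertex 1.246 0.353 -3.393
vertex 1.062 -0.178 -3.919
vertex 2.301 -0.97 -2.989
endloop
endfacet
facet normal -0.348 0.717 -0.604
outer loop
vertex 1.062 -0.178 -3.919
vertex 1.759 0.15 -3.931
vertex 1.575 -0.382 -4.457
endloop
endfacet
facet normal -0.471 -0.874 -0.117
outer loop
vertex 1.062 -0.178 -3.919
vertex 1.575 -0.382 -4.457
vertex 2.301 -0.97 -2.989
endloop
endfacet
facet normal -0.348 0.717 -0.604
outer loop
vertex 1.575 -0.382 -4.457
vertex 1.759 0.15 -3.931
vertex 2.271 -0.054 -4.468
endloop
endfacet
facet normal 0.364 -0.789 -0.496
outer loop
vertex 1.575 -0.382 -4.457
vertex 2.271 -0.054 -4.468
vertex 2.301 -0.97 -2.989
endloop
endfacet
facet normal -0.348 0.717 -0.604
outer loop
vertex 2.271 -0.054 -4.468
vertex 1.759 0.15 -3.931
vertex 2.455 0.478 -3.942
endloop
endfacet
facet normal 0.970 -0.196 -0.141
outer loop
vertex 2.271 -0.054 -4.468
vertex 2.455 0.478 -3.942
vertex 2.301 -0.97 -2.989
endloop
endfacet
facet normal -0.532 -0.096 -0.841
outer loop
vertex 2.906 1.624 -0.298
vertex 2.128 1.652 0.191
vertex 2.595 2.35 -0.184
endloop
endfacet
facet normal 0.921 0.387 0.045
outer loop
vertex 2.906 1.624 -0.298
vertex 2.595 2.35 -0.184
vertex 2.772 1.768 1.209
endloop
endfacet
facet normal -0.533 -0.096 -0.841
outer loop
vertex 2.595 2.35 -0.184
vertex 2.128 1.652 0.191
vertex 1.932 2.551 0.213
endloop
endfacet
facet normal 0.436 0.849 0.299
outer loop
vertex 2.595 2.35 -0.184
vertex 1.932 2.551 0.213
vertex 2.772 1.768 1.209
endloop
endfacet
facet normal -0.532 -0.095 -0.842
outer loop
vertex 1.932 2.551 0.213
vertex 2.128 1.652 0.191
vertex 1.416 2.075 0.593
endloop
endfacet
facet normal -0.151 0.711 0.686
outer loop
vertex 1.932 2.551 0.213
vertex 1.416 2.075 0.593
vertex 2.772 1.768 1.209
endloop
endfacet
facet normal -0.532 -0.097 -0.841
outer loop
vertex 1.416 2.075 0.593
vertex 2.128 1.652 0.191
vertex 1.437 1.28 0.671
endloop
endfacet
facet normal -0.397 0.079 0.914
outer loop
vertex 1.416 2.075 0.593
vertex 1.437 1.28 0.671
vertex 2.772 1.768 1.209
endloop
endfacet
facet normal -0.533 -0.095 -0.841
outer loop
vertex 1.437 1.28 0.671
vertex 2.128 1.652 0.191
vertex 1.977 0.766 0.387
endloop
endfacet
facet normal -0.118 -0.572 0.812
outer loop
vertex 1.437 1.28 0.671
vertex 1.977 0.766 0.387
vertex 2.772 1.768 1.209
endloop
endfacet
facet normal -0.532 -0.095 -0.841
outer loop
vertex 1.977 0.766 0.387
vertex 2.128 1.652 0.191
vertex 2.631 0.919 -0.044
endloop
endfacet
facet normal 0.476 -0.752 0.456
outer loop
vertex 1.977 0.766 0.387
vertex 2.631 0.919 -0.044
vertex 2.772 1.768 1.209
endloop
endfacet
facet normal -0.532 -0.095 -0.841
outer loop
vertex 2.631 0.919 -0.044
vertex 2.128 1.652 0.191
vertex 2.906 1.624 -0.298
endloop
endfacet
facet normal 0.939 -0.325 0.115
outer loop
vertex 2.631 0.919 -0.044
vertex 2.906 1.624 -0.298
vertex 2.772 1.768 1.209
endloop
endfacet

endsolid


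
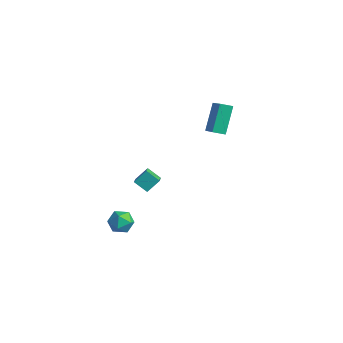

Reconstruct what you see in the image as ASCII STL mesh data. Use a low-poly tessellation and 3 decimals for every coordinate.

solid 
facet normal -0.651 0.601 -0.463
outer loop
vertex -0.212 -1.495 -0.332
vertex -0.013 -0.708 0.41
vertex 0.577 -1.114 -0.947
endloop
endfacet
facet normal -0.181 -0.715 -0.675
outer loop
vertex 1.333 -1.812 -0.41
vertex -0.212 -1.495 -0.332
vertex 0.577 -1.114 -0.947
endloop
endfacet
facet normal -0.651 0.601 -0.463
outer loop
vertex 0.577 -1.114 -0.947
vertex -0.013 -0.708 0.41
vertex 0.776 -0.327 -0.205
endloop
endfacet
facet normal 0.737 0.356 -0.575
outer loop
vertex 0.776 -0.327 -0.205
vertex 1.333 -1.812 -0.41
vertex 0.577 -1.114 -0.947
endloop
endfacet
facet normal -0.737 -0.356 0.575
outer loop
vertex -0.212 -1.495 -0.332
vertex 0.743 -1.406 0.947
vertex -0.013 -0.708 0.41
endloop
endfacet
facet normal -0.181 -0.715 -0.675
outer loop
vertex 0.544 -2.193 0.205
vertex -0.212 -1.495 -0.332
vertex 1.333 -1.812 -0.41
endloop
endfacet
facet normal -0.737 -0.356 0.575
outer loop
vertex 0.544 -2.193 0.205
vertex 0.743 -1.406 0.947
vertex -0.212 -1.495 -0.332
endloop
endfacet
facet normal 0.181 0.715 0.675
outer loop
vertex -0.013 -0.708 0.41
vertex 0.743 -1.406 0.947
vertex 0.776 -0.327 -0.205
endloop
endfacet
facet normal 0.737 0.356 -0.575
outer loop
vertex 1.532 -1.025 0.332
vertex 1.333 -1.812 -0.41
vertex 0.776 -0.327 -0.205
endloop
endfacet
facet normal 0.181 0.715 0.675
outer loop
vertex 0.776 -0.327 -0.205
vertex 0.743 -1.406 0.947
vertex 1.532 -1.025 0.332
endloop
endfacet
facet normal 0.651 -0.601 0.463
outer loop
vertex 1.532 -1.025 0.332
vertex 0.544 -2.193 0.205
vertex 1.333 -1.812 -0.41
endloop
endfacet
facet normal 0.651 -0.601 0.463
outer loop
vertex 0.743 -1.406 0.947
vertex 0.544 -2.193 0.205
vertex 1.532 -1.025 0.332
endloop
endfacet
facet normal -0.306 0.529 0.792
outer loop
vertex 1.886 3.335 5.517
vertex 2.364 3.959 5.285
vertex 0.268 4.141 4.354
endloop
endfacet
facet normal -0.583 -0.762 0.283
outer loop
vertex 0.916 3.021 2.675
vertex 1.886 3.335 5.517
vertex 0.268 4.141 4.354
endloop
endfacet
facet normal -0.306 0.528 0.792
outer loop
vertex 0.268 4.141 4.354
vertex 2.364 3.959 5.285
vertex 0.745 4.766 4.122
endloop
endfacet
facet normal -0.753 0.374 -0.541
outer loop
vertex 0.745 4.766 4.122
vertex 0.916 3.021 2.675
vertex 0.268 4.141 4.354
endloop
endfacet
facet normal 0.753 -0.375 0.541
outer loop
vertex 1.886 3.335 5.517
vertex 3.012 2.839 3.606
vertex 2.364 3.959 5.285
endloop
endfacet
facet normal -0.583 -0.762 0.283
outer loop
vertex 2.535 2.214 3.838
vertex 1.886 3.335 5.517
vertex 0.916 3.021 2.675
endloop
endfacet
facet normal 0.753 -0.374 0.541
outer loop
vertex 2.535 2.214 3.838
vertex 3.012 2.839 3.606
vertex 1.886 3.335 5.517
endloop
endfacet
facet normal 0.583 0.762 -0.283
outer loop
vertex 2.364 3.959 5.285
vertex 3.012 2.839 3.606
vertex 0.745 4.766 4.122
endloop
endfacet
facet normal -0.752 0.375 -0.541
outer loop
vertex 1.394 3.645 2.443
vertex 0.916 3.021 2.675
vertex 0.745 4.766 4.122
endloop
endfacet
facet normal 0.583 0.762 -0.283
outer loop
vertex 0.745 4.766 4.122
vertex 3.012 2.839 3.606
vertex 1.394 3.645 2.443
endloop
endfacet
facet normal 0.306 -0.529 -0.792
outer loop
vertex 1.394 3.645 2.443
vertex 2.535 2.214 3.838
vertex 0.916 3.021 2.675
endloop
endfacet
facet normal 0.306 -0.528 -0.792
outer loop
vertex 3.012 2.839 3.606
vertex 2.535 2.214 3.838
vertex 1.394 3.645 2.443
endloop
endfacet
facet normal -0.080 0.982 0.170
outer loop
vertex 0.081 -1.85 -4.029
vertex -0.813 -1.951 -3.868
vertex -0.214 -2.021 -3.18
endloop
endfacet
facet normal 0.569 0.745 0.348
outer loop
vertex 0.081 -1.85 -4.029
vertex -0.214 -2.021 -3.18
vertex 0.533 -2.443 -3.498
endloop
endfacet
facet normal 0.863 0.450 -0.232
outer loop
vertex 0.081 -1.85 -4.029
vertex 0.533 -2.443 -3.498
vertex 0.395 -2.634 -4.382
endloop
endfacet
facet normal 0.396 0.504 -0.768
outer loop
vertex 0.081 -1.85 -4.029
vertex 0.395 -2.634 -4.382
vertex -0.437 -2.33 -4.611
endloop
endfacet
facet normal -0.188 0.833 -0.520
outer loop
vertex 0.081 -1.85 -4.029
vertex -0.437 -2.33 -4.611
vertex -0.813 -1.951 -3.868
endloop
endfacet
facet normal 0.490 0.234 0.840
outer loop
vertex 0.533 -2.443 -3.498
vertex -0.214 -2.021 -3.18
vertex -0.083 -2.91 -3.009
endloop
endfacet
facet normal -0.561 0.618 0.551
outer loop
vertex -0.214 -2.021 -3.18
vertex -0.813 -1.951 -3.868
vertex -0.915 -2.606 -3.238
endloop
endfacet
facet normal -0.734 0.378 -0.564
outer loop
vertex -0.813 -1.951 -3.868
vertex -0.437 -2.33 -4.611
vertex -1.053 -2.797 -4.122
endloop
endfacet
facet normal 0.209 -0.155 -0.966
outer loop
vertex -0.437 -2.33 -4.611
vertex 0.395 -2.634 -4.382
vertex -0.306 -3.219 -4.44
endloop
endfacet
facet normal 0.965 -0.244 -0.098
outer loop
vertex 0.395 -2.634 -4.382
vertex 0.533 -2.443 -3.498
vertex 0.293 -3.289 -3.752
endloop
endfacet
facet normal -0.396 -0.504 0.768
outer loop
vertex -0.601 -3.39 -3.591
vertex -0.083 -2.91 -3.009
vertex -0.915 -2.606 -3.238
endloop
endfacet
facet normal -0.863 -0.450 0.232
outer loop
vertex -0.601 -3.39 -3.591
vertex -0.915 -2.606 -3.238
vertex -1.053 -2.797 -4.122
endloop
endfacet
facet normal -0.569 -0.745 -0.348
outer loop
vertex -0.601 -3.39 -3.591
vertex -1.053 -2.797 -4.122
vertex -0.306 -3.219 -4.44
endloop
endfacet
facet normal 0.080 -0.982 -0.170
outer loop
vertex -0.601 -3.39 -3.591
vertex -0.306 -3.219 -4.44
vertex 0.293 -3.289 -3.752
endloop
endfacet
facet normal 0.188 -0.833 0.520
outer loop
vertex -0.601 -3.39 -3.591
vertex 0.293 -3.289 -3.752
vertex -0.083 -2.91 -3.009
endloop
endfacet
facet normal -0.209 0.155 0.966
outer loop
vertex -0.915 -2.606 -3.238
vertex -0.083 -2.91 -3.009
vertex -0.214 -2.021 -3.18
endloop
endfacet
facet normal -0.965 0.244 0.098
outer loop
vertex -1.053 -2.797 -4.122
vertex -0.915 -2.606 -3.238
vertex -0.813 -1.951 -3.868
endloop
endfacet
facet normal -0.490 -0.234 -0.840
outer loop
vertex -0.306 -3.219 -4.44
vertex -1.053 -2.797 -4.122
vertex -0.437 -2.33 -4.611
endloop
endfacet
facet normal 0.561 -0.618 -0.551
outer loop
vertex 0.293 -3.289 -3.752
vertex -0.306 -3.219 -4.44
vertex 0.395 -2.634 -4.382
endloop
endfacet
facet normal 0.734 -0.378 0.564
outer loop
vertex -0.083 -2.91 -3.009
vertex 0.293 -3.289 -3.752
vertex 0.533 -2.443 -3.498
endloop
endfacet

endsolid


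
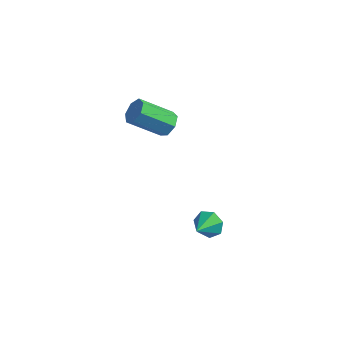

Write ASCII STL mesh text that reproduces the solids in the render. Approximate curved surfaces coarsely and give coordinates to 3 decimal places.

solid 
facet normal -0.058 0.895 -0.442
outer loop
vertex -0.397 -3.631 -3.389
vertex -0.634 -3.347 -2.783
vertex 0.036 -3.415 -3.008
endloop
endfacet
facet normal 0.652 -0.666 -0.363
outer loop
vertex -0.397 -3.631 -3.389
vertex 0.036 -3.415 -3.008
vertex -0.566 -4.413 -2.257
endloop
endfacet
facet normal -0.057 0.895 -0.441
outer loop
vertex 0.036 -3.415 -3.008
vertex -0.634 -3.347 -2.783
vertex -0.036 -3.148 -2.457
endloop
endfacet
facet normal 0.901 -0.333 0.279
outer loop
vertex 0.036 -3.415 -3.008
vertex -0.036 -3.148 -2.457
vertex -0.566 -4.413 -2.257
endloop
endfacet
facet normal -0.057 0.895 -0.442
outer loop
vertex -0.036 -3.148 -2.457
vertex -0.634 -3.347 -2.783
vertex -0.558 -3.031 -2.152
endloop
endfacet
facet normal 0.492 -0.069 0.868
outer loop
vertex -0.036 -3.148 -2.457
vertex -0.558 -3.031 -2.152
vertex -0.566 -4.413 -2.257
endloop
endfacet
facet normal -0.057 0.895 -0.442
outer loop
vertex -0.558 -3.031 -2.152
vertex -0.634 -3.347 -2.783
vertex -1.138 -3.152 -2.322
endloop
endfacet
facet normal -0.267 -0.071 0.961
outer loop
vertex -0.558 -3.031 -2.152
vertex -1.138 -3.152 -2.322
vertex -0.566 -4.413 -2.257
endloop
endfacet
facet normal -0.058 0.895 -0.442
outer loop
vertex -1.138 -3.152 -2.322
vertex -0.634 -3.347 -2.783
vertex -1.338 -3.42 -2.839
endloop
endfacet
facet normal -0.804 -0.340 0.487
outer loop
vertex -1.138 -3.152 -2.322
vertex -1.338 -3.42 -2.839
vertex -0.566 -4.413 -2.257
endloop
endfacet
facet normal -0.058 0.895 -0.443
outer loop
vertex -1.338 -3.42 -2.839
vertex -0.634 -3.347 -2.783
vertex -1.009 -3.634 -3.314
endloop
endfacet
facet normal -0.716 -0.670 -0.194
outer loop
vertex -1.338 -3.42 -2.839
vertex -1.009 -3.634 -3.314
vertex -0.566 -4.413 -2.257
endloop
endfacet
facet normal -0.059 0.895 -0.442
outer loop
vertex -1.009 -3.634 -3.314
vertex -0.634 -3.347 -2.783
vertex -0.397 -3.631 -3.389
endloop
endfacet
facet normal -0.066 -0.816 -0.574
outer loop
vertex -1.009 -3.634 -3.314
vertex -0.397 -3.631 -3.389
vertex -0.566 -4.413 -2.257
endloop
endfacet
facet normal 0.626 0.503 -0.596
outer loop
vertex -2.939 -2.997 1.996
vertex -3.266 -2.438 2.124
vertex -2.752 -2.697 2.446
endloop
endfacet
facet normal 0.707 -0.687 0.164
outer loop
vertex -2.939 -2.997 1.996
vertex -2.752 -2.697 2.446
vertex -4.067 -3.901 3.069
endloop
endfacet
facet normal 0.707 -0.687 0.166
outer loop
vertex -4.067 -3.901 3.069
vertex -2.752 -2.697 2.446
vertex -3.88 -3.6 3.519
endloop
endfacet
facet normal -0.627 -0.502 0.596
outer loop
vertex -4.067 -3.901 3.069
vertex -3.88 -3.6 3.519
vertex -4.394 -3.342 3.196
endloop
endfacet
facet normal 0.626 0.501 -0.597
outer loop
vertex -2.752 -2.697 2.446
vertex -3.266 -2.438 2.124
vertex -2.951 -2.202 2.653
endloop
endfacet
facet normal 0.697 -0.019 0.717
outer loop
vertex -2.752 -2.697 2.446
vertex -2.951 -2.202 2.653
vertex -3.88 -3.6 3.519
endloop
endfacet
facet normal 0.697 -0.019 0.717
outer loop
vertex -3.88 -3.6 3.519
vertex -2.951 -2.202 2.653
vertex -4.08 -3.105 3.726
endloop
endfacet
facet normal -0.627 -0.502 0.596
outer loop
vertex -3.88 -3.6 3.519
vertex -4.08 -3.105 3.726
vertex -4.394 -3.342 3.196
endloop
endfacet
facet normal 0.626 0.502 -0.597
outer loop
vertex -2.951 -2.202 2.653
vertex -3.266 -2.438 2.124
vertex -3.388 -1.885 2.461
endloop
endfacet
facet normal 0.162 0.665 0.729
outer loop
vertex -2.951 -2.202 2.653
vertex -3.388 -1.885 2.461
vertex -4.08 -3.105 3.726
endloop
endfacet
facet normal 0.162 0.665 0.729
outer loop
vertex -4.08 -3.105 3.726
vertex -3.388 -1.885 2.461
vertex -4.516 -2.788 3.534
endloop
endfacet
facet normal -0.627 -0.502 0.596
outer loop
vertex -4.08 -3.105 3.726
vertex -4.516 -2.788 3.534
vertex -4.394 -3.342 3.196
endloop
endfacet
facet normal 0.627 0.502 -0.596
outer loop
vertex -3.388 -1.885 2.461
vertex -3.266 -2.438 2.124
vertex -3.733 -1.984 2.015
endloop
endfacet
facet normal -0.494 0.848 0.194
outer loop
vertex -3.388 -1.885 2.461
vertex -3.733 -1.984 2.015
vertex -4.516 -2.788 3.534
endloop
endfacet
facet normal -0.495 0.847 0.193
outer loop
vertex -4.516 -2.788 3.534
vertex -3.733 -1.984 2.015
vertex -4.861 -2.888 3.088
endloop
endfacet
facet normal -0.626 -0.502 0.597
outer loop
vertex -4.516 -2.788 3.534
vertex -4.861 -2.888 3.088
vertex -4.394 -3.342 3.196
endloop
endfacet
facet normal 0.627 0.502 -0.596
outer loop
vertex -3.733 -1.984 2.015
vertex -3.266 -2.438 2.124
vertex -3.726 -2.426 1.65
endloop
endfacet
facet normal -0.779 0.392 -0.489
outer loop
vertex -3.733 -1.984 2.015
vertex -3.726 -2.426 1.65
vertex -4.861 -2.888 3.088
endloop
endfacet
facet normal -0.779 0.392 -0.489
outer loop
vertex -4.861 -2.888 3.088
vertex -3.726 -2.426 1.65
vertex -4.854 -3.329 2.723
endloop
endfacet
facet normal -0.627 -0.503 0.596
outer loop
vertex -4.861 -2.888 3.088
vertex -4.854 -3.329 2.723
vertex -4.394 -3.342 3.196
endloop
endfacet
facet normal 0.627 0.501 -0.596
outer loop
vertex -3.726 -2.426 1.65
vertex -3.266 -2.438 2.124
vertex -3.373 -2.877 1.642
endloop
endfacet
facet normal -0.476 -0.359 -0.803
outer loop
vertex -3.726 -2.426 1.65
vertex -3.373 -2.877 1.642
vertex -4.854 -3.329 2.723
endloop
endfacet
facet normal -0.476 -0.359 -0.803
outer loop
vertex -4.854 -3.329 2.723
vertex -3.373 -2.877 1.642
vertex -4.501 -3.78 2.715
endloop
endfacet
facet normal -0.627 -0.501 0.596
outer loop
vertex -4.854 -3.329 2.723
vertex -4.501 -3.78 2.715
vertex -4.394 -3.342 3.196
endloop
endfacet
facet normal 0.626 0.503 -0.597
outer loop
vertex -3.373 -2.877 1.642
vertex -3.266 -2.438 2.124
vertex -2.939 -2.997 1.996
endloop
endfacet
facet normal 0.185 -0.839 -0.511
outer loop
vertex -3.373 -2.877 1.642
vertex -2.939 -2.997 1.996
vertex -4.501 -3.78 2.715
endloop
endfacet
facet normal 0.184 -0.839 -0.513
outer loop
vertex -4.501 -3.78 2.715
vertex -2.939 -2.997 1.996
vertex -4.067 -3.901 3.069
endloop
endfacet
facet normal -0.626 -0.502 0.596
outer loop
vertex -4.501 -3.78 2.715
vertex -4.067 -3.901 3.069
vertex -4.394 -3.342 3.196
endloop
endfacet

endsolid


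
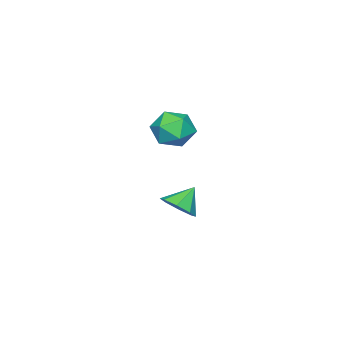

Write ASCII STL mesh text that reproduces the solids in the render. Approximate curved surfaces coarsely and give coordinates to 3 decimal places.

solid 
facet normal 0.684 -0.175 -0.708
outer loop
vertex 0.781 -3.542 -1.774
vertex 0.266 -3.874 -2.189
vertex 0.515 -3.181 -2.12
endloop
endfacet
facet normal 0.103 0.727 0.679
outer loop
vertex 0.781 -3.542 -1.774
vertex 0.515 -3.181 -2.12
vertex -0.466 -3.686 -1.431
endloop
endfacet
facet normal 0.684 -0.175 -0.708
outer loop
vertex 0.515 -3.181 -2.12
vertex 0.266 -3.874 -2.189
vertex 0.103 -3.226 -2.507
endloop
endfacet
facet normal -0.315 0.922 0.228
outer loop
vertex 0.515 -3.181 -2.12
vertex 0.103 -3.226 -2.507
vertex -0.466 -3.686 -1.431
endloop
endfacet
facet normal 0.684 -0.175 -0.708
outer loop
vertex 0.103 -3.226 -2.507
vertex 0.266 -3.874 -2.189
vertex -0.213 -3.651 -2.707
endloop
endfacet
facet normal -0.764 0.631 -0.134
outer loop
vertex 0.103 -3.226 -2.507
vertex -0.213 -3.651 -2.707
vertex -0.466 -3.686 -1.431
endloop
endfacet
facet normal 0.684 -0.176 -0.708
outer loop
vertex -0.213 -3.651 -2.707
vertex 0.266 -3.874 -2.189
vertex -0.249 -4.206 -2.604
endloop
endfacet
facet normal -0.981 0.028 -0.194
outer loop
vertex -0.213 -3.651 -2.707
vertex -0.249 -4.206 -2.604
vertex -0.466 -3.686 -1.431
endloop
endfacet
facet normal 0.684 -0.175 -0.708
outer loop
vertex -0.249 -4.206 -2.604
vertex 0.266 -3.874 -2.189
vertex 0.017 -4.567 -2.258
endloop
endfacet
facet normal -0.839 -0.538 0.083
outer loop
vertex -0.249 -4.206 -2.604
vertex 0.017 -4.567 -2.258
vertex -0.466 -3.686 -1.431
endloop
endfacet
facet normal 0.685 -0.176 -0.707
outer loop
vertex 0.017 -4.567 -2.258
vertex 0.266 -3.874 -2.189
vertex 0.428 -4.522 -1.871
endloop
endfacet
facet normal -0.422 -0.733 0.534
outer loop
vertex 0.017 -4.567 -2.258
vertex 0.428 -4.522 -1.871
vertex -0.466 -3.686 -1.431
endloop
endfacet
facet normal 0.683 -0.177 -0.708
outer loop
vertex 0.428 -4.522 -1.871
vertex 0.266 -3.874 -2.189
vertex 0.745 -4.098 -1.671
endloop
endfacet
facet normal 0.027 -0.443 0.896
outer loop
vertex 0.428 -4.522 -1.871
vertex 0.745 -4.098 -1.671
vertex -0.466 -3.686 -1.431
endloop
endfacet
facet normal 0.684 -0.175 -0.708
outer loop
vertex 0.745 -4.098 -1.671
vertex 0.266 -3.874 -2.189
vertex 0.781 -3.542 -1.774
endloop
endfacet
facet normal 0.244 0.161 0.956
outer loop
vertex 0.745 -4.098 -1.671
vertex 0.781 -3.542 -1.774
vertex -0.466 -3.686 -1.431
endloop
endfacet
facet normal -0.888 0.459 0.033
outer loop
vertex 1.105 -2.48 2.187
vertex 0.738 -3.166 1.867
vertex 0.814 -3.079 2.701
endloop
endfacet
facet normal -0.458 0.697 0.552
outer loop
vertex 1.105 -2.48 2.187
vertex 0.814 -3.079 2.701
vertex 1.556 -2.715 2.857
endloop
endfacet
facet normal 0.130 0.960 0.249
outer loop
vertex 1.105 -2.48 2.187
vertex 1.556 -2.715 2.857
vertex 1.938 -2.575 2.12
endloop
endfacet
facet normal 0.064 0.887 -0.458
outer loop
vertex 1.105 -2.48 2.187
vertex 1.938 -2.575 2.12
vertex 1.432 -2.854 1.509
endloop
endfacet
facet normal -0.564 0.577 -0.590
outer loop
vertex 1.105 -2.48 2.187
vertex 1.432 -2.854 1.509
vertex 0.738 -3.166 1.867
endloop
endfacet
facet normal -0.267 0.136 0.954
outer loop
vertex 1.556 -2.715 2.857
vertex 0.814 -3.079 2.701
vertex 1.468 -3.546 2.951
endloop
endfacet
facet normal -0.963 -0.246 0.113
outer loop
vertex 0.814 -3.079 2.701
vertex 0.738 -3.166 1.867
vertex 0.962 -3.825 2.34
endloop
endfacet
facet normal -0.438 -0.055 -0.897
outer loop
vertex 0.738 -3.166 1.867
vertex 1.432 -2.854 1.509
vertex 1.344 -3.685 1.603
endloop
endfacet
facet normal 0.579 0.445 -0.683
outer loop
vertex 1.432 -2.854 1.509
vertex 1.938 -2.575 2.12
vertex 2.086 -3.321 1.759
endloop
endfacet
facet normal 0.684 0.564 0.462
outer loop
vertex 1.938 -2.575 2.12
vertex 1.556 -2.715 2.857
vertex 2.162 -3.234 2.593
endloop
endfacet
facet normal -0.064 -0.887 0.458
outer loop
vertex 1.795 -3.92 2.273
vertex 1.468 -3.546 2.951
vertex 0.962 -3.825 2.34
endloop
endfacet
facet normal -0.130 -0.960 -0.249
outer loop
vertex 1.795 -3.92 2.273
vertex 0.962 -3.825 2.34
vertex 1.344 -3.685 1.603
endloop
endfacet
facet normal 0.458 -0.697 -0.552
outer loop
vertex 1.795 -3.92 2.273
vertex 1.344 -3.685 1.603
vertex 2.086 -3.321 1.759
endloop
endfacet
facet normal 0.888 -0.459 -0.033
outer loop
vertex 1.795 -3.92 2.273
vertex 2.086 -3.321 1.759
vertex 2.162 -3.234 2.593
endloop
endfacet
facet normal 0.564 -0.577 0.590
outer loop
vertex 1.795 -3.92 2.273
vertex 2.162 -3.234 2.593
vertex 1.468 -3.546 2.951
endloop
endfacet
facet normal -0.579 -0.445 0.683
outer loop
vertex 0.962 -3.825 2.34
vertex 1.468 -3.546 2.951
vertex 0.814 -3.079 2.701
endloop
endfacet
facet normal -0.684 -0.564 -0.462
outer loop
vertex 1.344 -3.685 1.603
vertex 0.962 -3.825 2.34
vertex 0.738 -3.166 1.867
endloop
endfacet
facet normal 0.267 -0.136 -0.954
outer loop
vertex 2.086 -3.321 1.759
vertex 1.344 -3.685 1.603
vertex 1.432 -2.854 1.509
endloop
endfacet
facet normal 0.963 0.246 -0.113
outer loop
vertex 2.162 -3.234 2.593
vertex 2.086 -3.321 1.759
vertex 1.938 -2.575 2.12
endloop
endfacet
facet normal 0.438 0.055 0.897
outer loop
vertex 1.468 -3.546 2.951
vertex 2.162 -3.234 2.593
vertex 1.556 -2.715 2.857
endloop
endfacet

endsolid


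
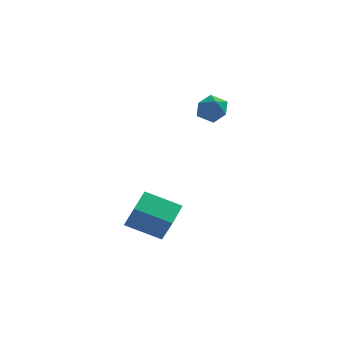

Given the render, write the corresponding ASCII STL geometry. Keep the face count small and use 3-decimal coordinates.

solid 
facet normal -0.316 0.397 -0.862
outer loop
vertex -0.72 -2.787 -3.252
vertex -0.247 -1.245 -2.715
vertex 1.275 -3.096 -4.125
endloop
endfacet
facet normal -0.279 -0.907 -0.316
outer loop
vertex 1.847 -3.815 -2.565
vertex -0.72 -2.787 -3.252
vertex 1.275 -3.096 -4.125
endloop
endfacet
facet normal -0.315 0.397 -0.862
outer loop
vertex 1.275 -3.096 -4.125
vertex -0.247 -1.245 -2.715
vertex 1.749 -1.554 -3.588
endloop
endfacet
facet normal 0.907 -0.140 -0.397
outer loop
vertex 1.749 -1.554 -3.588
vertex 1.847 -3.815 -2.565
vertex 1.275 -3.096 -4.125
endloop
endfacet
facet normal -0.907 0.140 0.397
outer loop
vertex -0.72 -2.787 -3.252
vertex 0.325 -1.964 -1.155
vertex -0.247 -1.245 -2.715
endloop
endfacet
facet normal -0.279 -0.907 -0.316
outer loop
vertex -0.149 -3.506 -1.692
vertex -0.72 -2.787 -3.252
vertex 1.847 -3.815 -2.565
endloop
endfacet
facet normal -0.907 0.141 0.397
outer loop
vertex -0.149 -3.506 -1.692
vertex 0.325 -1.964 -1.155
vertex -0.72 -2.787 -3.252
endloop
endfacet
facet normal 0.279 0.907 0.316
outer loop
vertex -0.247 -1.245 -2.715
vertex 0.325 -1.964 -1.155
vertex 1.749 -1.554 -3.588
endloop
endfacet
facet normal 0.907 -0.140 -0.397
outer loop
vertex 2.32 -2.273 -2.028
vertex 1.847 -3.815 -2.565
vertex 1.749 -1.554 -3.588
endloop
endfacet
facet normal 0.279 0.907 0.316
outer loop
vertex 1.749 -1.554 -3.588
vertex 0.325 -1.964 -1.155
vertex 2.32 -2.273 -2.028
endloop
endfacet
facet normal 0.316 -0.397 0.862
outer loop
vertex 2.32 -2.273 -2.028
vertex -0.149 -3.506 -1.692
vertex 1.847 -3.815 -2.565
endloop
endfacet
facet normal 0.316 -0.397 0.862
outer loop
vertex 0.325 -1.964 -1.155
vertex -0.149 -3.506 -1.692
vertex 2.32 -2.273 -2.028
endloop
endfacet
facet normal -0.253 0.850 0.463
outer loop
vertex 4.03 1.639 3.929
vertex 3.082 1.33 3.979
vertex 3.716 1.115 4.72
endloop
endfacet
facet normal 0.421 0.670 0.611
outer loop
vertex 4.03 1.639 3.929
vertex 3.716 1.115 4.72
vertex 4.609 0.922 4.316
endloop
endfacet
facet normal 0.779 0.627 -0.005
outer loop
vertex 4.03 1.639 3.929
vertex 4.609 0.922 4.316
vertex 4.526 1.018 3.325
endloop
endfacet
facet normal 0.326 0.780 -0.534
outer loop
vertex 4.03 1.639 3.929
vertex 4.526 1.018 3.325
vertex 3.582 1.27 3.116
endloop
endfacet
facet normal -0.312 0.918 -0.245
outer loop
vertex 4.03 1.639 3.929
vertex 3.582 1.27 3.116
vertex 3.082 1.33 3.979
endloop
endfacet
facet normal 0.416 0.021 0.909
outer loop
vertex 4.609 0.922 4.316
vertex 3.716 1.115 4.72
vertex 4.018 0.17 4.604
endloop
endfacet
facet normal -0.675 0.312 0.668
outer loop
vertex 3.716 1.115 4.72
vertex 3.082 1.33 3.979
vertex 3.074 0.422 4.395
endloop
endfacet
facet normal -0.771 0.423 -0.476
outer loop
vertex 3.082 1.33 3.979
vertex 3.582 1.27 3.116
vertex 2.991 0.518 3.404
endloop
endfacet
facet normal 0.262 0.200 -0.944
outer loop
vertex 3.582 1.27 3.116
vertex 4.526 1.018 3.325
vertex 3.884 0.325 3.0
endloop
endfacet
facet normal 0.995 -0.049 -0.088
outer loop
vertex 4.526 1.018 3.325
vertex 4.609 0.922 4.316
vertex 4.518 0.11 3.741
endloop
endfacet
facet normal -0.326 -0.780 0.534
outer loop
vertex 3.57 -0.199 3.791
vertex 4.018 0.17 4.604
vertex 3.074 0.422 4.395
endloop
endfacet
facet normal -0.779 -0.627 0.005
outer loop
vertex 3.57 -0.199 3.791
vertex 3.074 0.422 4.395
vertex 2.991 0.518 3.404
endloop
endfacet
facet normal -0.421 -0.670 -0.611
outer loop
vertex 3.57 -0.199 3.791
vertex 2.991 0.518 3.404
vertex 3.884 0.325 3.0
endloop
endfacet
facet normal 0.253 -0.850 -0.463
outer loop
vertex 3.57 -0.199 3.791
vertex 3.884 0.325 3.0
vertex 4.518 0.11 3.741
endloop
endfacet
facet normal 0.312 -0.918 0.245
outer loop
vertex 3.57 -0.199 3.791
vertex 4.518 0.11 3.741
vertex 4.018 0.17 4.604
endloop
endfacet
facet normal -0.262 -0.200 0.944
outer loop
vertex 3.074 0.422 4.395
vertex 4.018 0.17 4.604
vertex 3.716 1.115 4.72
endloop
endfacet
facet normal -0.995 0.049 0.088
outer loop
vertex 2.991 0.518 3.404
vertex 3.074 0.422 4.395
vertex 3.082 1.33 3.979
endloop
endfacet
facet normal -0.416 -0.021 -0.909
outer loop
vertex 3.884 0.325 3.0
vertex 2.991 0.518 3.404
vertex 3.582 1.27 3.116
endloop
endfacet
facet normal 0.675 -0.312 -0.668
outer loop
vertex 4.518 0.11 3.741
vertex 3.884 0.325 3.0
vertex 4.526 1.018 3.325
endloop
endfacet
facet normal 0.771 -0.423 0.476
outer loop
vertex 4.018 0.17 4.604
vertex 4.518 0.11 3.741
vertex 4.609 0.922 4.316
endloop
endfacet

endsolid


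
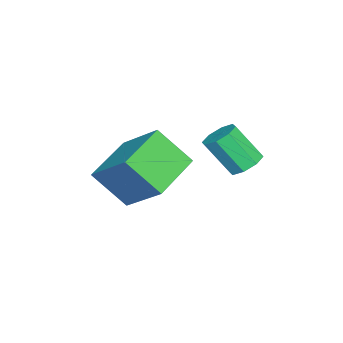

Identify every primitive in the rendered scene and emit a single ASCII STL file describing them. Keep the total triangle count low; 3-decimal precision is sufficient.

solid 
facet normal -0.003 0.604 -0.797
outer loop
vertex 2.175 0.659 -2.549
vertex 1.507 0.555 -2.625
vertex 1.888 1.004 -2.286
endloop
endfacet
facet normal 0.834 0.441 0.331
outer loop
vertex 2.175 0.659 -2.549
vertex 1.888 1.004 -2.286
vertex 2.181 -0.29 -1.299
endloop
endfacet
facet normal 0.834 0.441 0.331
outer loop
vertex 2.181 -0.29 -1.299
vertex 1.888 1.004 -2.286
vertex 1.894 0.055 -1.035
endloop
endfacet
facet normal 0.005 -0.605 0.796
outer loop
vertex 2.181 -0.29 -1.299
vertex 1.894 0.055 -1.035
vertex 1.513 -0.395 -1.375
endloop
endfacet
facet normal -0.004 0.605 -0.796
outer loop
vertex 1.888 1.004 -2.286
vertex 1.507 0.555 -2.625
vertex 1.378 1.086 -2.221
endloop
endfacet
facet normal 0.201 0.781 0.591
outer loop
vertex 1.888 1.004 -2.286
vertex 1.378 1.086 -2.221
vertex 1.894 0.055 -1.035
endloop
endfacet
facet normal 0.200 0.781 0.592
outer loop
vertex 1.894 0.055 -1.035
vertex 1.378 1.086 -2.221
vertex 1.384 0.137 -0.971
endloop
endfacet
facet normal 0.003 -0.604 0.797
outer loop
vertex 1.894 0.055 -1.035
vertex 1.384 0.137 -0.971
vertex 1.513 -0.395 -1.375
endloop
endfacet
facet normal -0.004 0.605 -0.796
outer loop
vertex 1.378 1.086 -2.221
vertex 1.507 0.555 -2.625
vertex 0.944 0.857 -2.393
endloop
endfacet
facet normal -0.551 0.663 0.506
outer loop
vertex 1.378 1.086 -2.221
vertex 0.944 0.857 -2.393
vertex 1.384 0.137 -0.971
endloop
endfacet
facet normal -0.552 0.663 0.506
outer loop
vertex 1.384 0.137 -0.971
vertex 0.944 0.857 -2.393
vertex 0.95 -0.093 -1.143
endloop
endfacet
facet normal 0.004 -0.604 0.797
outer loop
vertex 1.384 0.137 -0.971
vertex 0.95 -0.093 -1.143
vertex 1.513 -0.395 -1.375
endloop
endfacet
facet normal -0.004 0.604 -0.797
outer loop
vertex 0.944 0.857 -2.393
vertex 1.507 0.555 -2.625
vertex 0.839 0.45 -2.701
endloop
endfacet
facet normal -0.979 0.158 0.125
outer loop
vertex 0.944 0.857 -2.393
vertex 0.839 0.45 -2.701
vertex 0.95 -0.093 -1.143
endloop
endfacet
facet normal -0.979 0.158 0.125
outer loop
vertex 0.95 -0.093 -1.143
vertex 0.839 0.45 -2.701
vertex 0.845 -0.499 -1.451
endloop
endfacet
facet normal 0.004 -0.605 0.796
outer loop
vertex 0.95 -0.093 -1.143
vertex 0.845 -0.499 -1.451
vertex 1.513 -0.395 -1.375
endloop
endfacet
facet normal -0.005 0.605 -0.796
outer loop
vertex 0.839 0.45 -2.701
vertex 1.507 0.555 -2.625
vertex 1.126 0.105 -2.965
endloop
endfacet
facet normal -0.834 -0.441 -0.331
outer loop
vertex 0.839 0.45 -2.701
vertex 1.126 0.105 -2.965
vertex 0.845 -0.499 -1.451
endloop
endfacet
facet normal -0.834 -0.442 -0.331
outer loop
vertex 0.845 -0.499 -1.451
vertex 1.126 0.105 -2.965
vertex 1.132 -0.844 -1.714
endloop
endfacet
facet normal 0.003 -0.604 0.797
outer loop
vertex 0.845 -0.499 -1.451
vertex 1.132 -0.844 -1.714
vertex 1.513 -0.395 -1.375
endloop
endfacet
facet normal -0.003 0.604 -0.797
outer loop
vertex 1.126 0.105 -2.965
vertex 1.507 0.555 -2.625
vertex 1.636 0.023 -3.029
endloop
endfacet
facet normal -0.200 -0.781 -0.592
outer loop
vertex 1.126 0.105 -2.965
vertex 1.636 0.023 -3.029
vertex 1.132 -0.844 -1.714
endloop
endfacet
facet normal -0.201 -0.781 -0.592
outer loop
vertex 1.132 -0.844 -1.714
vertex 1.636 0.023 -3.029
vertex 1.642 -0.926 -1.779
endloop
endfacet
facet normal 0.004 -0.605 0.796
outer loop
vertex 1.132 -0.844 -1.714
vertex 1.642 -0.926 -1.779
vertex 1.513 -0.395 -1.375
endloop
endfacet
facet normal -0.004 0.604 -0.797
outer loop
vertex 1.636 0.023 -3.029
vertex 1.507 0.555 -2.625
vertex 2.07 0.253 -2.857
endloop
endfacet
facet normal 0.552 -0.663 -0.506
outer loop
vertex 1.636 0.023 -3.029
vertex 2.07 0.253 -2.857
vertex 1.642 -0.926 -1.779
endloop
endfacet
facet normal 0.551 -0.663 -0.507
outer loop
vertex 1.642 -0.926 -1.779
vertex 2.07 0.253 -2.857
vertex 2.076 -0.697 -1.607
endloop
endfacet
facet normal 0.004 -0.605 0.796
outer loop
vertex 1.642 -0.926 -1.779
vertex 2.076 -0.697 -1.607
vertex 1.513 -0.395 -1.375
endloop
endfacet
facet normal -0.004 0.605 -0.796
outer loop
vertex 2.07 0.253 -2.857
vertex 1.507 0.555 -2.625
vertex 2.175 0.659 -2.549
endloop
endfacet
facet normal 0.979 -0.158 -0.125
outer loop
vertex 2.07 0.253 -2.857
vertex 2.175 0.659 -2.549
vertex 2.076 -0.697 -1.607
endloop
endfacet
facet normal 0.979 -0.158 -0.125
outer loop
vertex 2.076 -0.697 -1.607
vertex 2.175 0.659 -2.549
vertex 2.181 -0.29 -1.299
endloop
endfacet
facet normal 0.004 -0.604 0.797
outer loop
vertex 2.076 -0.697 -1.607
vertex 2.181 -0.29 -1.299
vertex 1.513 -0.395 -1.375
endloop
endfacet
facet normal -0.940 0.230 0.251
outer loop
vertex 0.837 -3.94 -2.872
vertex 1.551 -2.489 -1.532
vertex 0.79 -2.726 -4.16
endloop
endfacet
facet normal -0.340 -0.691 -0.638
outer loop
vertex 2.689 -3.191 -4.668
vertex 0.837 -3.94 -2.872
vertex 0.79 -2.726 -4.16
endloop
endfacet
facet normal -0.940 0.230 0.252
outer loop
vertex 0.79 -2.726 -4.16
vertex 1.551 -2.489 -1.532
vertex 1.503 -1.276 -2.82
endloop
endfacet
facet normal -0.027 0.686 -0.728
outer loop
vertex 1.503 -1.276 -2.82
vertex 2.689 -3.191 -4.668
vertex 0.79 -2.726 -4.16
endloop
endfacet
facet normal 0.027 -0.685 0.728
outer loop
vertex 0.837 -3.94 -2.872
vertex 3.45 -2.954 -2.04
vertex 1.551 -2.489 -1.532
endloop
endfacet
facet normal -0.339 -0.691 -0.638
outer loop
vertex 2.737 -4.404 -3.38
vertex 0.837 -3.94 -2.872
vertex 2.689 -3.191 -4.668
endloop
endfacet
facet normal 0.027 -0.686 0.727
outer loop
vertex 2.737 -4.404 -3.38
vertex 3.45 -2.954 -2.04
vertex 0.837 -3.94 -2.872
endloop
endfacet
facet normal 0.340 0.691 0.638
outer loop
vertex 1.551 -2.489 -1.532
vertex 3.45 -2.954 -2.04
vertex 1.503 -1.276 -2.82
endloop
endfacet
facet normal -0.027 0.685 -0.728
outer loop
vertex 3.403 -1.74 -3.328
vertex 2.689 -3.191 -4.668
vertex 1.503 -1.276 -2.82
endloop
endfacet
facet normal 0.339 0.691 0.639
outer loop
vertex 1.503 -1.276 -2.82
vertex 3.45 -2.954 -2.04
vertex 3.403 -1.74 -3.328
endloop
endfacet
facet normal 0.940 -0.230 -0.252
outer loop
vertex 3.403 -1.74 -3.328
vertex 2.737 -4.404 -3.38
vertex 2.689 -3.191 -4.668
endloop
endfacet
facet normal 0.940 -0.230 -0.251
outer loop
vertex 3.45 -2.954 -2.04
vertex 2.737 -4.404 -3.38
vertex 3.403 -1.74 -3.328
endloop
endfacet

endsolid
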